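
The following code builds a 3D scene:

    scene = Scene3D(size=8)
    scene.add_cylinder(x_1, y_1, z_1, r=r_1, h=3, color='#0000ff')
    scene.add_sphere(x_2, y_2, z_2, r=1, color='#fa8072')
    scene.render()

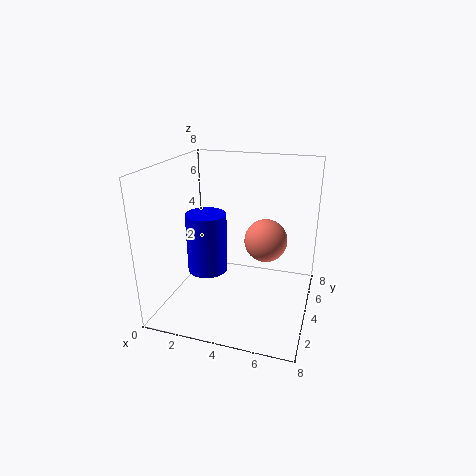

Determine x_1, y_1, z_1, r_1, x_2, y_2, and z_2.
x_1 = 3
y_1 = 2
z_1 = 3
r_1 = 1
x_2 = 6
y_2 = 2
z_2 = 5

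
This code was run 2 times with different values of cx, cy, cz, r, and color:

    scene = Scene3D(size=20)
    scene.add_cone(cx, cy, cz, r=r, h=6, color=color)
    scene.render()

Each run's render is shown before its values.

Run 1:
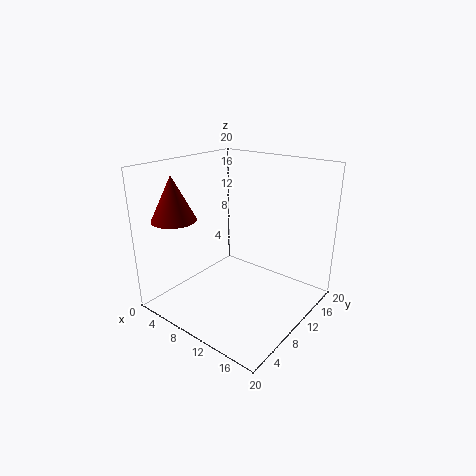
cx = 4, cy = 4, cz = 13, r = 3, color = 'maroon'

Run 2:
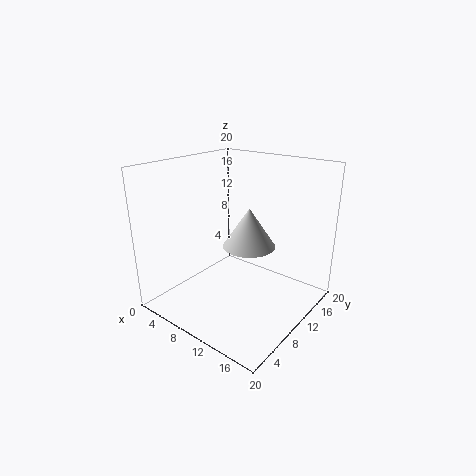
cx = 9, cy = 14, cz = 7, r = 4, color = 'lightgray'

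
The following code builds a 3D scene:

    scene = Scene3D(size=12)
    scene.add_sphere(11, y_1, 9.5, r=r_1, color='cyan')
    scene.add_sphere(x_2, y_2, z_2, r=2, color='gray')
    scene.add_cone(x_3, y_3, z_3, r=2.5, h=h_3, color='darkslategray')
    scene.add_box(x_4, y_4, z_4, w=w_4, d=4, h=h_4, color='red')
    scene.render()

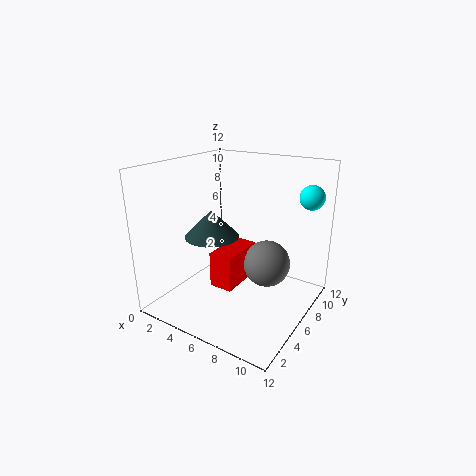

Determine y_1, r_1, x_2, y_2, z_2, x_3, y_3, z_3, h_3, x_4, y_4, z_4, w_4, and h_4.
y_1 = 9
r_1 = 1
x_2 = 8
y_2 = 7.5
z_2 = 3.5
x_3 = 2.5
y_3 = 7
z_3 = 5
h_3 = 2.5
x_4 = 4.5
y_4 = 4
z_4 = 2
w_4 = 2
h_4 = 3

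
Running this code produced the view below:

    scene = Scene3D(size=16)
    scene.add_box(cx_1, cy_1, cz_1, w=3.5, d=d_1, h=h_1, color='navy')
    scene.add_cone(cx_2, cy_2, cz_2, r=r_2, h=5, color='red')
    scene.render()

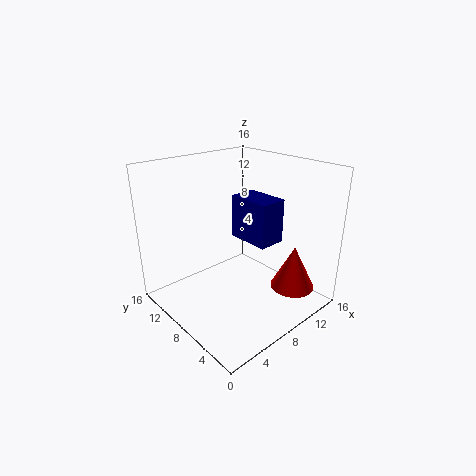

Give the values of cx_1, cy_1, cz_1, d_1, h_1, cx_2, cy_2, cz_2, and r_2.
cx_1 = 11.5, cy_1 = 7.5, cz_1 = 5.5, d_1 = 5.5, h_1 = 5.5, cx_2 = 12.5, cy_2 = 3.5, cz_2 = 2, r_2 = 2.5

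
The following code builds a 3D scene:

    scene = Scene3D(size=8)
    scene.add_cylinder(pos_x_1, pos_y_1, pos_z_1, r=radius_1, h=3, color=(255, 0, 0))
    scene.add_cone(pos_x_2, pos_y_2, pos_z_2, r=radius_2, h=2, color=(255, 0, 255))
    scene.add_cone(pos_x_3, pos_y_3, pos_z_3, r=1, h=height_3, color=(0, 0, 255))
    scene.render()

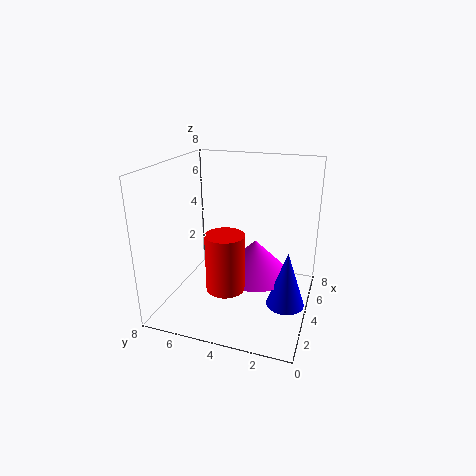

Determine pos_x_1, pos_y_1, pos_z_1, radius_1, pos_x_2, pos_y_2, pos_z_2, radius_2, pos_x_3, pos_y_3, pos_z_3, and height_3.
pos_x_1 = 2
pos_y_1 = 4
pos_z_1 = 2
radius_1 = 1
pos_x_2 = 4
pos_y_2 = 3
pos_z_2 = 2
radius_2 = 2
pos_x_3 = 3
pos_y_3 = 1
pos_z_3 = 1
height_3 = 3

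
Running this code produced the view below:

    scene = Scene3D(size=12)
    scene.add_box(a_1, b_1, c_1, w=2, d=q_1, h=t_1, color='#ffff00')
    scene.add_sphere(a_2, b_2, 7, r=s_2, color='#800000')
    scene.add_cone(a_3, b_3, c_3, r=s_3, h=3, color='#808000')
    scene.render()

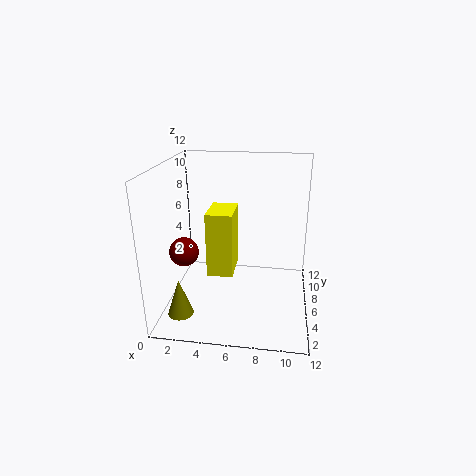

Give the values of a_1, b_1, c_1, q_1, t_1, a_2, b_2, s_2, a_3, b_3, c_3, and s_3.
a_1 = 4
b_1 = 3
c_1 = 4
q_1 = 3
t_1 = 5
a_2 = 3
b_2 = 1
s_2 = 1
a_3 = 2
b_3 = 2
c_3 = 1
s_3 = 1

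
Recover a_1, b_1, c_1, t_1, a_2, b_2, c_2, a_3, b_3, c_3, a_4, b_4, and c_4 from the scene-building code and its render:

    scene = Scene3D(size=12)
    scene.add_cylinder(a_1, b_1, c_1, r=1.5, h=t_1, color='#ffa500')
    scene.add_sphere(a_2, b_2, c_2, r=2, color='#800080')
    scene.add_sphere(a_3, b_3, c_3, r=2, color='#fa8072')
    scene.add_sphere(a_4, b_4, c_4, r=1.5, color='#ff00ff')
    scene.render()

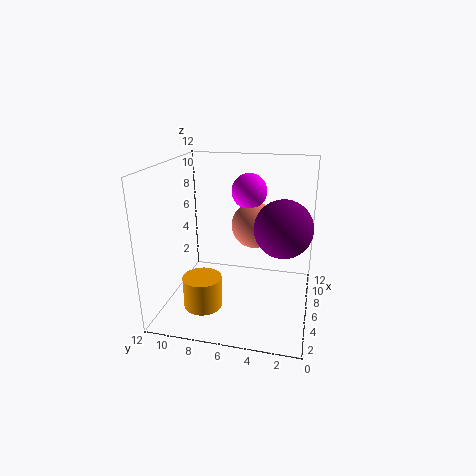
a_1 = 2.5; b_1 = 8; c_1 = 1.5; t_1 = 2.5; a_2 = 2.5; b_2 = 2; c_2 = 8.5; a_3 = 8; b_3 = 5; c_3 = 6.5; a_4 = 8; b_4 = 5.5; c_4 = 9.5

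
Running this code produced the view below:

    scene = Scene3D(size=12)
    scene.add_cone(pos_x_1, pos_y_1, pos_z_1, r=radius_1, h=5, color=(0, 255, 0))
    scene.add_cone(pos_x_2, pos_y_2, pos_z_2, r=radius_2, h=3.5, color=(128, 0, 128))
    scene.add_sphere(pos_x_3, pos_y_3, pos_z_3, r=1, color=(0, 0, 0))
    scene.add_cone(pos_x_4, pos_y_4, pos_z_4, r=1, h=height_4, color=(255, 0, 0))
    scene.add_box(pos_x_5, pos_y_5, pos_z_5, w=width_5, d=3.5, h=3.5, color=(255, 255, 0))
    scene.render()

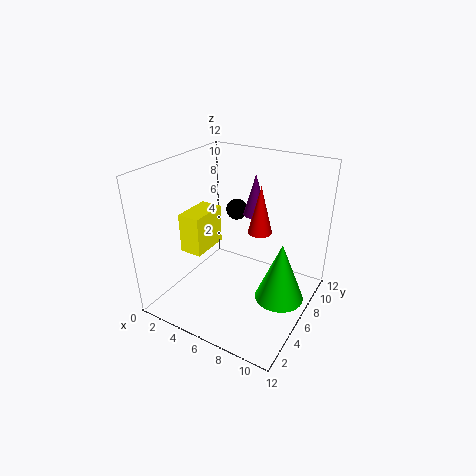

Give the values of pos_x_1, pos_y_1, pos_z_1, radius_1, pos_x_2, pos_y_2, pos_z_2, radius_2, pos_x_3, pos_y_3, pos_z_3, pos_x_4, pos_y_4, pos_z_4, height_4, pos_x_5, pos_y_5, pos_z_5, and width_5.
pos_x_1 = 10
pos_y_1 = 6
pos_z_1 = 1.5
radius_1 = 2
pos_x_2 = 6.5
pos_y_2 = 8
pos_z_2 = 7.5
radius_2 = 1
pos_x_3 = 3.5
pos_y_3 = 10
pos_z_3 = 6.5
pos_x_4 = 7.5
pos_y_4 = 7
pos_z_4 = 6.5
height_4 = 4
pos_x_5 = 1
pos_y_5 = 4.5
pos_z_5 = 4
width_5 = 2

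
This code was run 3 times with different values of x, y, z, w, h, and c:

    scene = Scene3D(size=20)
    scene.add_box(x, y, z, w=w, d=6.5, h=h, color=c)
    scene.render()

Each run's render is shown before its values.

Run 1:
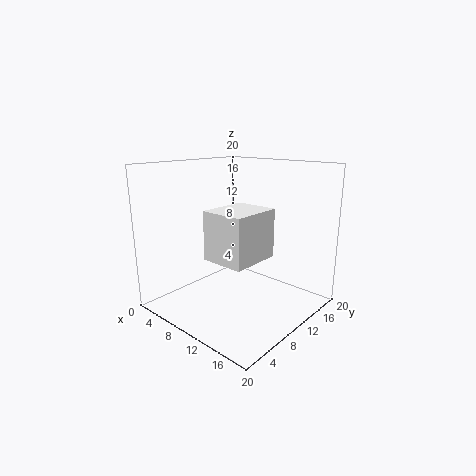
x = 11
y = 2.75
z = 9.25
w = 5.5
h = 6
c = 'white'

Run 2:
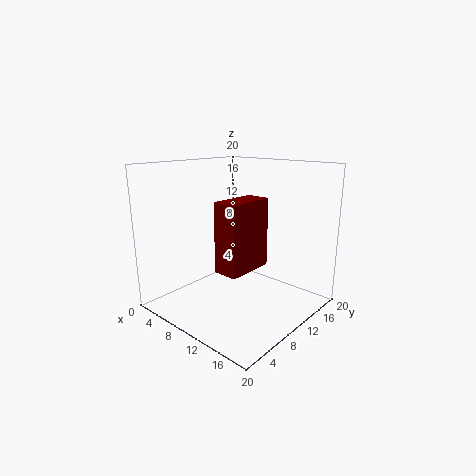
x = 11
y = 4.5
z = 7
w = 3.25
h = 9
c = 'maroon'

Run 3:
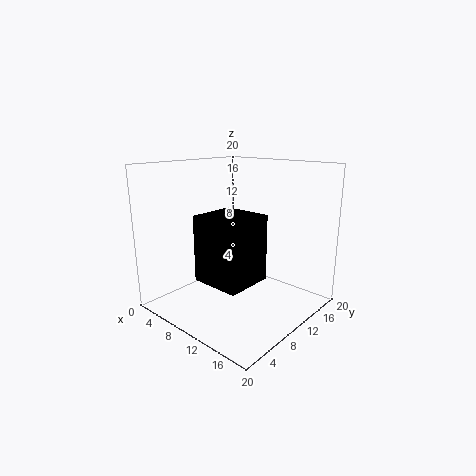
x = 8
y = 3.75
z = 5.25
w = 6.75
h = 8.75
c = 'black'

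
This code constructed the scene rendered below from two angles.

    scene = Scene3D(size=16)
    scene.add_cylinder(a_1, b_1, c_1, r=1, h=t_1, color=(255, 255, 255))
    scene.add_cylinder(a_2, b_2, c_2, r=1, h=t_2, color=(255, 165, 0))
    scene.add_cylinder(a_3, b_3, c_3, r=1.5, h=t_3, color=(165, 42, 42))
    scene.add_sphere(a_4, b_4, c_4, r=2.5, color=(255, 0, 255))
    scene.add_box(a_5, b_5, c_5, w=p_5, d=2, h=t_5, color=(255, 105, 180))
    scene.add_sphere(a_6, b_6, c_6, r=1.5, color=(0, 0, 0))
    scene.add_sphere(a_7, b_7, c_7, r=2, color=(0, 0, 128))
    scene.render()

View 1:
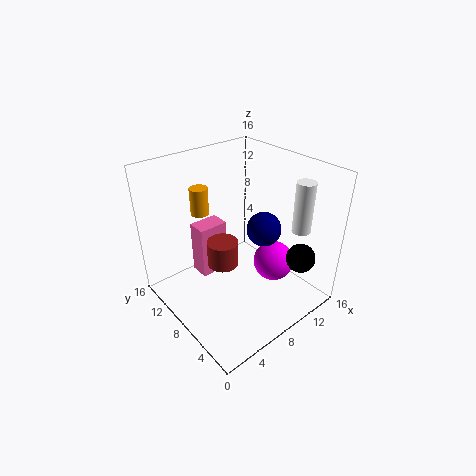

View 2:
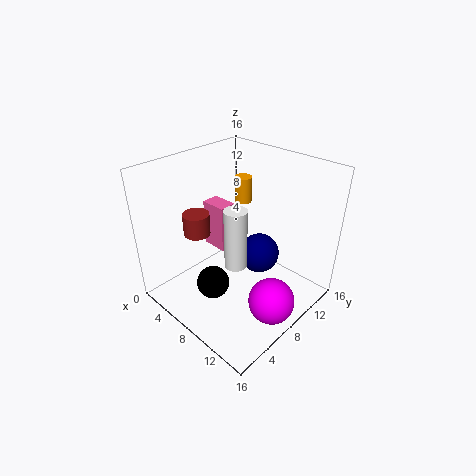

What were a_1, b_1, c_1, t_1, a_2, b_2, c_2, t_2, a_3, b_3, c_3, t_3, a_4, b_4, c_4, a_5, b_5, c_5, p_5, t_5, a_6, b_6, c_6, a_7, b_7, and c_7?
a_1 = 12.5
b_1 = 3
c_1 = 9.5
t_1 = 5.5
a_2 = 5.5
b_2 = 11.5
c_2 = 10.5
t_2 = 3
a_3 = 4
b_3 = 5.5
c_3 = 8
t_3 = 2.5
a_4 = 13.5
b_4 = 7.5
c_4 = 2.5
a_5 = 3
b_5 = 7.5
c_5 = 5.5
p_5 = 3
t_5 = 5.5
a_6 = 11
b_6 = 1.5
c_6 = 7.5
a_7 = 11.5
b_7 = 7.5
c_7 = 8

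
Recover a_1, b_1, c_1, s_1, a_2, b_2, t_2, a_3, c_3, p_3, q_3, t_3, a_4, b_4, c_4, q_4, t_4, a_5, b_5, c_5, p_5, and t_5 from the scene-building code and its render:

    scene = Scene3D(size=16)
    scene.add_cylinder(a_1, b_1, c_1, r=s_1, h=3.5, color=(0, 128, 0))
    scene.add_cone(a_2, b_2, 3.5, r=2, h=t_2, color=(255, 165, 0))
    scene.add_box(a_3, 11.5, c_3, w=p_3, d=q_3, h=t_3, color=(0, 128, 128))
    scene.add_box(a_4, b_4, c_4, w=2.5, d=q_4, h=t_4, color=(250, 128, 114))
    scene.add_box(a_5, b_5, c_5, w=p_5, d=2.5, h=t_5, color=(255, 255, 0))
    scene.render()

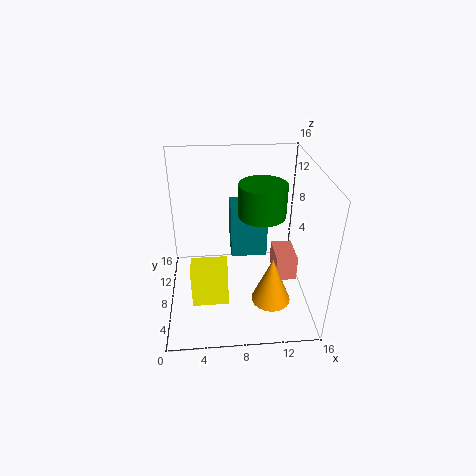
a_1 = 10.5; b_1 = 7.5; c_1 = 11; s_1 = 2.5; a_2 = 11; b_2 = 3; t_2 = 5; a_3 = 7.5; c_3 = 3; p_3 = 4.5; q_3 = 4; t_3 = 6.5; a_4 = 12.5; b_4 = 7.5; c_4 = 2; q_4 = 4; t_4 = 3; a_5 = 3; b_5 = 1.5; c_5 = 4.5; p_5 = 3.5; t_5 = 4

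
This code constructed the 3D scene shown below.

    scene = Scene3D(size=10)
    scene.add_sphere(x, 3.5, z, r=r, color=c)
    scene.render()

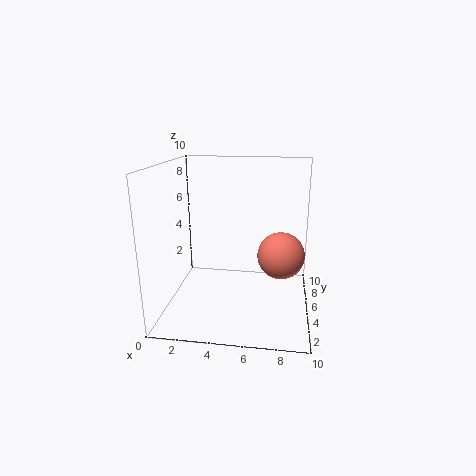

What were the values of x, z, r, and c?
x = 8
z = 4.5
r = 1.5
c = 'salmon'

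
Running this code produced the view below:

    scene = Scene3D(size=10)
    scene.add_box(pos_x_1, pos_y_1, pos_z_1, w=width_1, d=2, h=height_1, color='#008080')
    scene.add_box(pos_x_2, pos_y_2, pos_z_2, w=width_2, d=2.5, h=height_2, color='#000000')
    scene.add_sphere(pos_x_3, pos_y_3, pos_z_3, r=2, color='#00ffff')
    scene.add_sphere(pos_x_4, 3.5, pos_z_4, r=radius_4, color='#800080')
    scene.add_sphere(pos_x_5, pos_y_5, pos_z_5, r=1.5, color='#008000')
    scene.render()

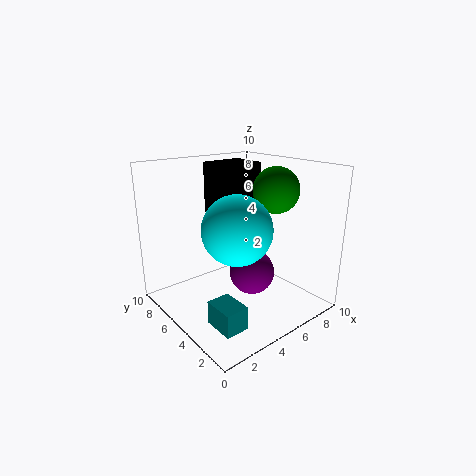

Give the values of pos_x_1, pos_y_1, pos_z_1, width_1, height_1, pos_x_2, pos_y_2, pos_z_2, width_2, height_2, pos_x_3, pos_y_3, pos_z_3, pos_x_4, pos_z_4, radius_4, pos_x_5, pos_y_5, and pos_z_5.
pos_x_1 = 1, pos_y_1 = 1, pos_z_1 = 1, width_1 = 1.5, height_1 = 1.5, pos_x_2 = 4, pos_y_2 = 5, pos_z_2 = 6.5, width_2 = 3, height_2 = 3.5, pos_x_3 = 2.5, pos_y_3 = 2, pos_z_3 = 7, pos_x_4 = 5, pos_z_4 = 3, radius_4 = 1.5, pos_x_5 = 6.5, pos_y_5 = 3, pos_z_5 = 8.5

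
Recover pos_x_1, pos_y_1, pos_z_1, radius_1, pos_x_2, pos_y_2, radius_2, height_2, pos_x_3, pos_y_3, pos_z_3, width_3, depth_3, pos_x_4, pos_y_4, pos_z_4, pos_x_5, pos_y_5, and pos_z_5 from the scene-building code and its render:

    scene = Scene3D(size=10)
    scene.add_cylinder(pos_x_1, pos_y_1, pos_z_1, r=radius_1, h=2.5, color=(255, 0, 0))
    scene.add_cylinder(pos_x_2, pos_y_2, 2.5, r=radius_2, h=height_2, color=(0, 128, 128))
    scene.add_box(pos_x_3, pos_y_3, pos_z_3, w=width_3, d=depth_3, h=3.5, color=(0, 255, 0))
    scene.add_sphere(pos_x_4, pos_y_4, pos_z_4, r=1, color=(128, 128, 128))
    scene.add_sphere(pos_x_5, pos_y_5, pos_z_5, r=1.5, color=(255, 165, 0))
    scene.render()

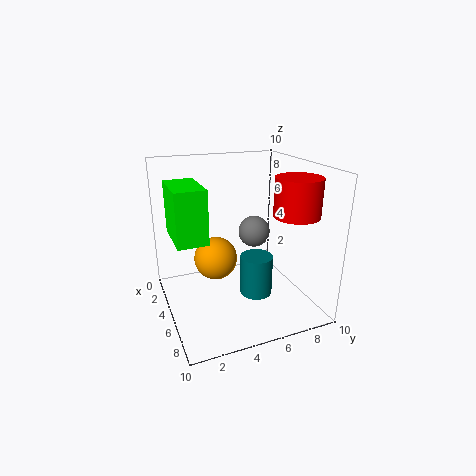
pos_x_1 = 7.5; pos_y_1 = 8; pos_z_1 = 7; radius_1 = 1.5; pos_x_2 = 8; pos_y_2 = 5; radius_2 = 1; height_2 = 2.5; pos_x_3 = 3; pos_y_3 = 0.5; pos_z_3 = 5.5; width_3 = 3.5; depth_3 = 2; pos_x_4 = 6.5; pos_y_4 = 5.5; pos_z_4 = 6; pos_x_5 = 4.5; pos_y_5 = 3.5; pos_z_5 = 3.5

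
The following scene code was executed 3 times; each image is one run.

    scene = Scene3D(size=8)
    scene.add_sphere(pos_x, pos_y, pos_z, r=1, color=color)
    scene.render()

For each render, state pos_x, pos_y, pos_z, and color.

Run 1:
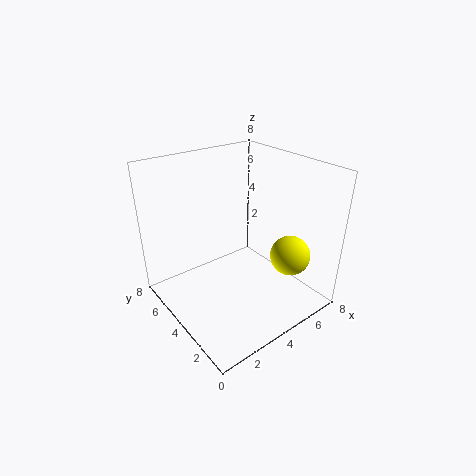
pos_x = 5, pos_y = 1, pos_z = 4, color = 'yellow'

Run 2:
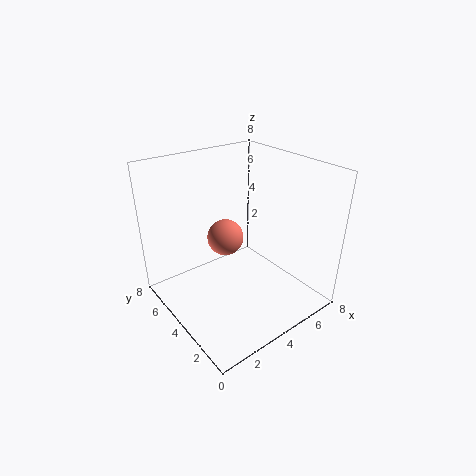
pos_x = 3.5, pos_y = 4.5, pos_z = 4, color = 'salmon'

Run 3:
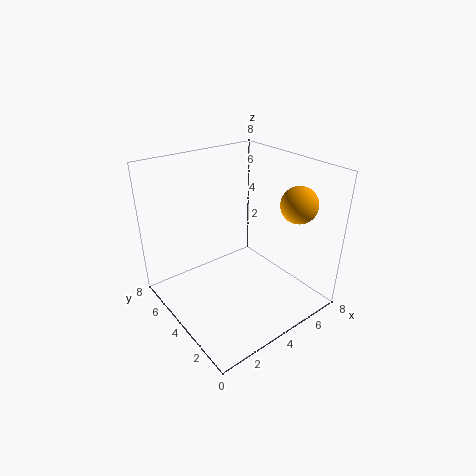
pos_x = 6.5, pos_y = 2, pos_z = 6, color = 'orange'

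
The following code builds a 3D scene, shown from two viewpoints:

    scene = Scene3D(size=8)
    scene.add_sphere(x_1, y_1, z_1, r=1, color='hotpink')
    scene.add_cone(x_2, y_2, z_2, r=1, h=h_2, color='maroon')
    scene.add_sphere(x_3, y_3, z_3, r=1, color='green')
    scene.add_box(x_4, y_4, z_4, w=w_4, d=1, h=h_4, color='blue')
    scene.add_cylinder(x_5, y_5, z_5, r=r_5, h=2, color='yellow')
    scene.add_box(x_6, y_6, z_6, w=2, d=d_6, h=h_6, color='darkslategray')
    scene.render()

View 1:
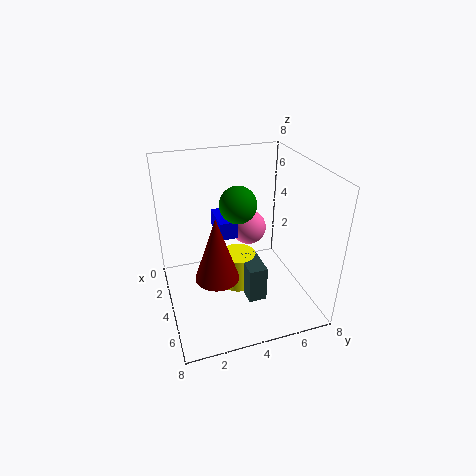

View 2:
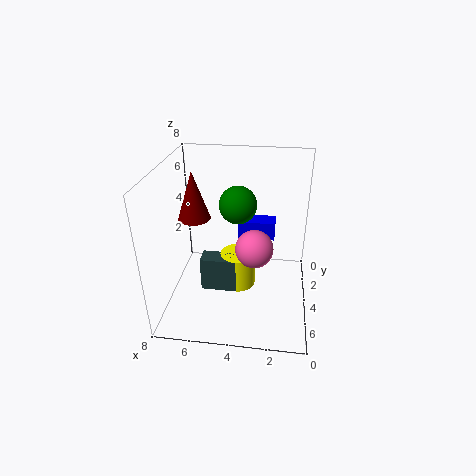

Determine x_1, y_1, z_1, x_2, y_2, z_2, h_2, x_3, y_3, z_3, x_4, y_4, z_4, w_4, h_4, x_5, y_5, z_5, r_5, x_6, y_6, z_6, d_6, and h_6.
x_1 = 3; y_1 = 5; z_1 = 4; x_2 = 7; y_2 = 2; z_2 = 4; h_2 = 3; x_3 = 4; y_3 = 4; z_3 = 6; x_4 = 2; y_4 = 3; z_4 = 4; w_4 = 2; h_4 = 1; x_5 = 4; y_5 = 4; z_5 = 1; r_5 = 1; x_6 = 4; y_6 = 4; z_6 = 1; d_6 = 1; h_6 = 2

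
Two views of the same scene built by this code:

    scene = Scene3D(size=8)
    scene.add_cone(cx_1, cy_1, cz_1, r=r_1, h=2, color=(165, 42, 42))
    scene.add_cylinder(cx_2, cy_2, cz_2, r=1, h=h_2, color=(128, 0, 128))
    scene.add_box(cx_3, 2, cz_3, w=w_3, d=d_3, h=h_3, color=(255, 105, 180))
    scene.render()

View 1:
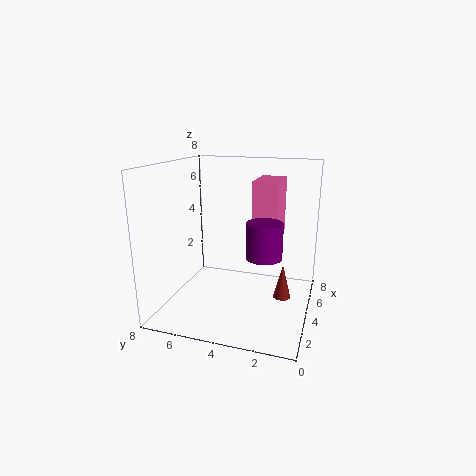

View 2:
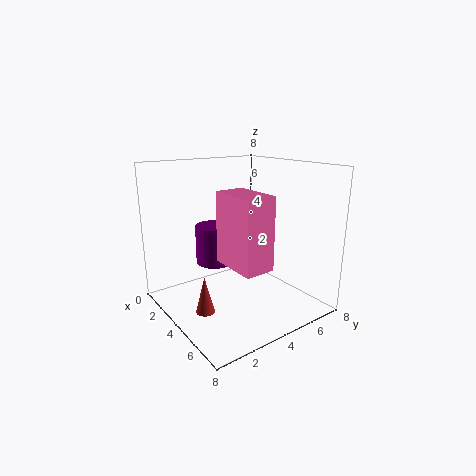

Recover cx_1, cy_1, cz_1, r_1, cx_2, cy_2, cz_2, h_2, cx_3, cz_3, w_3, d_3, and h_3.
cx_1 = 4.5, cy_1 = 1.5, cz_1 = 0.5, r_1 = 0.5, cx_2 = 4, cy_2 = 2.5, cz_2 = 3, h_2 = 2, cx_3 = 5, cz_3 = 3.5, w_3 = 2.5, d_3 = 1.5, h_3 = 3.5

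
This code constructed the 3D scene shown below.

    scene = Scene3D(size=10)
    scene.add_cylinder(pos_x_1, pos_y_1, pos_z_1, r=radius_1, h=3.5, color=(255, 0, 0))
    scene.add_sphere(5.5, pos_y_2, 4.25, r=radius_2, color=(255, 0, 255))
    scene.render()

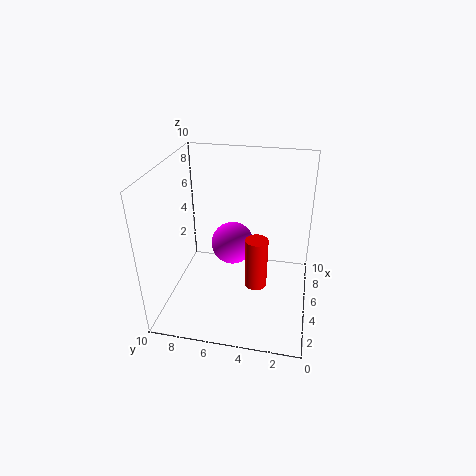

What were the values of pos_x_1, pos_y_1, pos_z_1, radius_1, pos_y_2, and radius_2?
pos_x_1 = 3.75; pos_y_1 = 3.5; pos_z_1 = 2.25; radius_1 = 0.75; pos_y_2 = 5.5; radius_2 = 1.5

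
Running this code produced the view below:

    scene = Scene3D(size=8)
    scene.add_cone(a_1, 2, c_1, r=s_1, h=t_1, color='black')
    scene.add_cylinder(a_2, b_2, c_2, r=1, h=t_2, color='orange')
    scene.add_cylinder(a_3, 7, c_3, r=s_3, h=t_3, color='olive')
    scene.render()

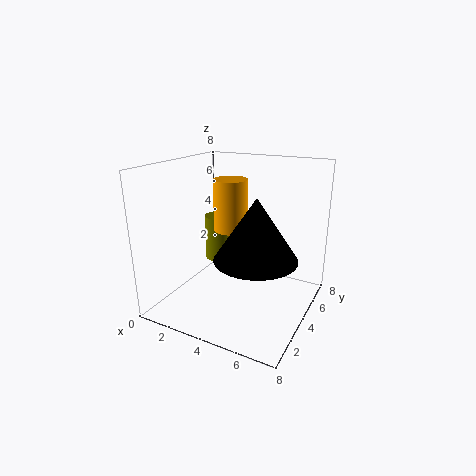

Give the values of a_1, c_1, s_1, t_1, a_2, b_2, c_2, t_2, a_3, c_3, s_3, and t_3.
a_1 = 6; c_1 = 4; s_1 = 2; t_1 = 3; a_2 = 3; b_2 = 5; c_2 = 4; t_2 = 3; a_3 = 1; c_3 = 1; s_3 = 1; t_3 = 3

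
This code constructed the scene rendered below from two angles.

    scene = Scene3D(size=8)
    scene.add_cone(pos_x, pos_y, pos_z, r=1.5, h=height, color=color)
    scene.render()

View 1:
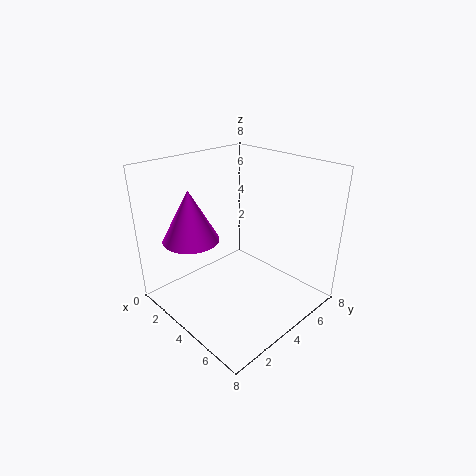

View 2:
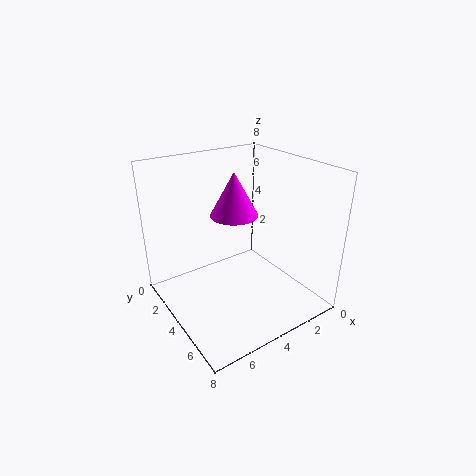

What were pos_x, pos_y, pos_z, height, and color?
pos_x = 2.75, pos_y = 1.75, pos_z = 4.25, height = 2.75, color = 'magenta'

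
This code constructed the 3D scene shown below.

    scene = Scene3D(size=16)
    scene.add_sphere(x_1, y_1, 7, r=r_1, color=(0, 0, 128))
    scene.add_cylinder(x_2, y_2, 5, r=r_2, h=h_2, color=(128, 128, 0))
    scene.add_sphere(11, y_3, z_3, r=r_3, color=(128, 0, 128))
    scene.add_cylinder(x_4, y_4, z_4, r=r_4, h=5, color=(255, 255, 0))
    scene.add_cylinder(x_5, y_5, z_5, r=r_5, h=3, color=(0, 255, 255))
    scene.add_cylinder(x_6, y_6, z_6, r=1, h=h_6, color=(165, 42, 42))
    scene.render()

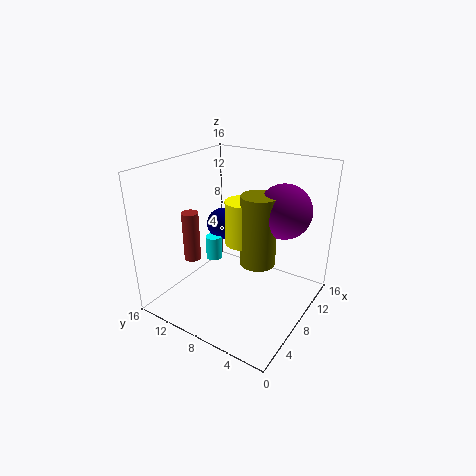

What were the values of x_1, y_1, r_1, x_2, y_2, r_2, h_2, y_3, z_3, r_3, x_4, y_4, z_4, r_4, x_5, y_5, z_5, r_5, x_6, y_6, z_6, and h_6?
x_1 = 12
y_1 = 13
r_1 = 2
x_2 = 9
y_2 = 6
r_2 = 2
h_2 = 8
y_3 = 4
z_3 = 11
r_3 = 3
x_4 = 9
y_4 = 8
z_4 = 7
r_4 = 2
x_5 = 10
y_5 = 13
z_5 = 3
r_5 = 1
x_6 = 7
y_6 = 14
z_6 = 4
h_6 = 6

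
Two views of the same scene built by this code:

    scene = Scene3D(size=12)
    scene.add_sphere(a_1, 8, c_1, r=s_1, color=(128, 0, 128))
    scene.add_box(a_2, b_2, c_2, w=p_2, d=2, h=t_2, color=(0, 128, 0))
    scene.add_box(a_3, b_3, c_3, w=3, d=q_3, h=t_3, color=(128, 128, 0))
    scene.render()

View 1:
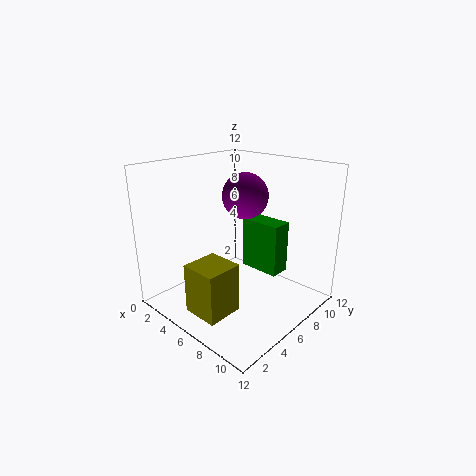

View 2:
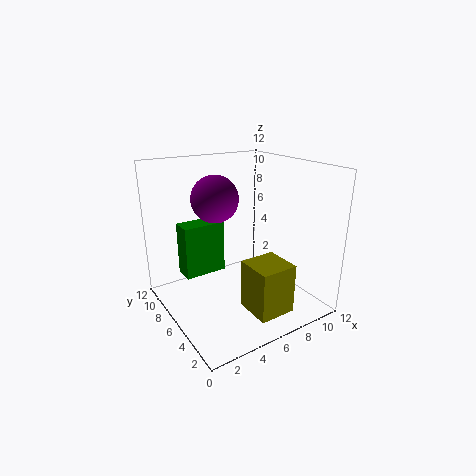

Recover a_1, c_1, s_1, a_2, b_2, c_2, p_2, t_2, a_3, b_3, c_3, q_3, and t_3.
a_1 = 5, c_1 = 9, s_1 = 2, a_2 = 3, b_2 = 10, c_2 = 1, p_2 = 4, t_2 = 5, a_3 = 5, b_3 = 1, c_3 = 1, q_3 = 3, t_3 = 4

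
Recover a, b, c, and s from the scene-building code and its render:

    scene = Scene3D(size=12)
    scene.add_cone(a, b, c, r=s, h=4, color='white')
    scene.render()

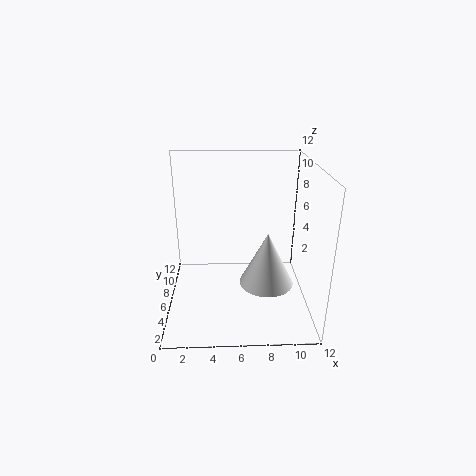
a = 8
b = 2.5
c = 4
s = 2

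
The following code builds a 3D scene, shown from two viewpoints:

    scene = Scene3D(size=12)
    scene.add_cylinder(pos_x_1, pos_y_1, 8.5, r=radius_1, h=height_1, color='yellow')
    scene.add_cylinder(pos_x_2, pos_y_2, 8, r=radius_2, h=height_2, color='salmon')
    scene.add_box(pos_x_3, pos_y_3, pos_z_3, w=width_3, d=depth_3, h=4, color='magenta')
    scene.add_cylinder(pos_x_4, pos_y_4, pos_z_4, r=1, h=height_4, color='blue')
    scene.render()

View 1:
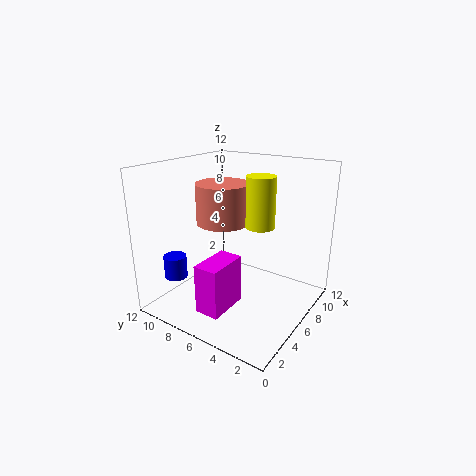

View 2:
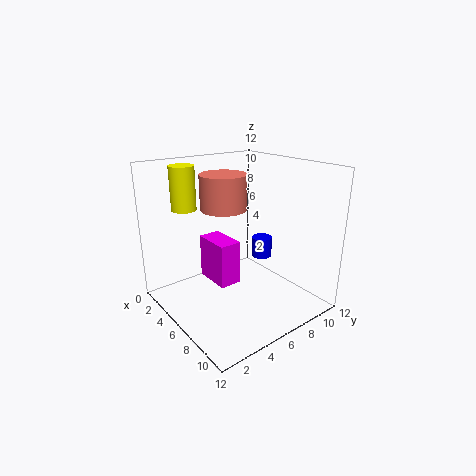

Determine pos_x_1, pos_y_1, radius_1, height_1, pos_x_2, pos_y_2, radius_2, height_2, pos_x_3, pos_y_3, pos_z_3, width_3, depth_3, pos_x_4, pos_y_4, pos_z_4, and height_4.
pos_x_1 = 3.5
pos_y_1 = 2.5
radius_1 = 1
height_1 = 3.5
pos_x_2 = 4
pos_y_2 = 6
radius_2 = 2
height_2 = 3
pos_x_3 = 1.5
pos_y_3 = 5
pos_z_3 = 1
width_3 = 3.5
depth_3 = 2
pos_x_4 = 3.5
pos_y_4 = 11
pos_z_4 = 2
height_4 = 2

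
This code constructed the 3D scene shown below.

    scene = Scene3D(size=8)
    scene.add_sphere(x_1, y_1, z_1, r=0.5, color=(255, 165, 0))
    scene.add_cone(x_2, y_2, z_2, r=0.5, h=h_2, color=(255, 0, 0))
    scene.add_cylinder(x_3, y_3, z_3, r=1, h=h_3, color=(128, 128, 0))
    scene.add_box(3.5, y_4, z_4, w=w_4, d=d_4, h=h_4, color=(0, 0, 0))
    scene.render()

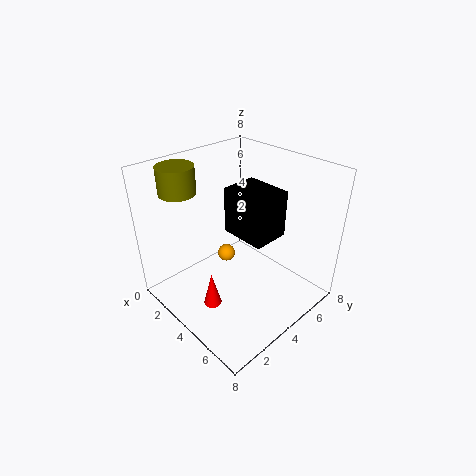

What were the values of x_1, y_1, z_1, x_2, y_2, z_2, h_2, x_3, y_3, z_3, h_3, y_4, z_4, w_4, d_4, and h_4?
x_1 = 3; y_1 = 4; z_1 = 2.5; x_2 = 4; y_2 = 2; z_2 = 0.5; h_2 = 2; x_3 = 1.5; y_3 = 2; z_3 = 6.5; h_3 = 1.5; y_4 = 3.5; z_4 = 4.5; w_4 = 2.5; d_4 = 2; h_4 = 2.5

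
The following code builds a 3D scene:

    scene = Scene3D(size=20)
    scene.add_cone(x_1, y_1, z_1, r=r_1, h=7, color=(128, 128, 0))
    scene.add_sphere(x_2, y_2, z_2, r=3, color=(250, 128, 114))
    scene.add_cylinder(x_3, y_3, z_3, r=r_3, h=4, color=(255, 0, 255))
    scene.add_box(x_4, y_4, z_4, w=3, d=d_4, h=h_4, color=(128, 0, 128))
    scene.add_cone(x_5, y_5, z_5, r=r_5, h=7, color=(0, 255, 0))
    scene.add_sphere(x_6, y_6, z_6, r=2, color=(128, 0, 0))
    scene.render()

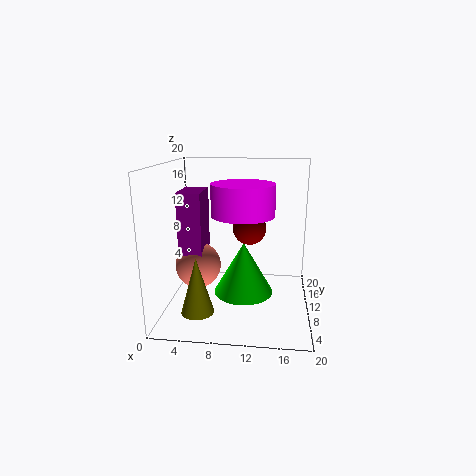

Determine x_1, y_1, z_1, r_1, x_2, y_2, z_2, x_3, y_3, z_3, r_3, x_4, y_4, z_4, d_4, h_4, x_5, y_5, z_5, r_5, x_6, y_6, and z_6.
x_1 = 6; y_1 = 2; z_1 = 3; r_1 = 2; x_2 = 5; y_2 = 7; z_2 = 7; x_3 = 11; y_3 = 7; z_3 = 14; r_3 = 4; x_4 = 3; y_4 = 5; z_4 = 9; d_4 = 5; h_4 = 8; x_5 = 11; y_5 = 8; z_5 = 3; r_5 = 4; x_6 = 12; y_6 = 5; z_6 = 13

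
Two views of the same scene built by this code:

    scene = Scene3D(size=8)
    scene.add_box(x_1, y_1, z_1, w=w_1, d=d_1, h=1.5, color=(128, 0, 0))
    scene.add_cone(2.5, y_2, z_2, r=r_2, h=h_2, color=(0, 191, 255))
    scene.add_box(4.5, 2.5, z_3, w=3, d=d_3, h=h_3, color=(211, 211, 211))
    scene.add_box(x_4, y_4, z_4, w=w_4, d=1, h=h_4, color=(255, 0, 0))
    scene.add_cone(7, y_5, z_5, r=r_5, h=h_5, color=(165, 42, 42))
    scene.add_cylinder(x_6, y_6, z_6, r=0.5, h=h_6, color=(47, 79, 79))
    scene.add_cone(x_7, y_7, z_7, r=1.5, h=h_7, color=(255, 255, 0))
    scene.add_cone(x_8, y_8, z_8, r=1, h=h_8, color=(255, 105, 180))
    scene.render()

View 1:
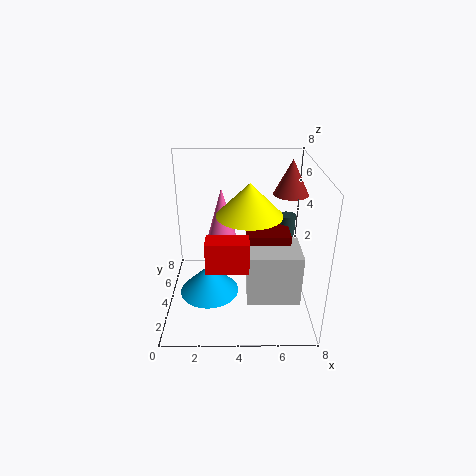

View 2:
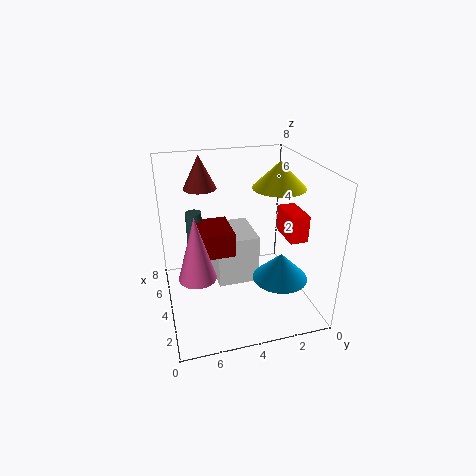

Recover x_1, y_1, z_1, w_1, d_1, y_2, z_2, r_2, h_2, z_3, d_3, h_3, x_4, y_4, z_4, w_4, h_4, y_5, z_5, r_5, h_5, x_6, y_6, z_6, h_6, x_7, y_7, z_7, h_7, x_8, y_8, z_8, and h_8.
x_1 = 4.5, y_1 = 4, z_1 = 2.5, w_1 = 2.5, d_1 = 2, y_2 = 2, z_2 = 2, r_2 = 1.5, h_2 = 1.5, z_3 = 0.5, d_3 = 2.5, h_3 = 3, x_4 = 2.5, y_4 = 0.5, z_4 = 4, w_4 = 2, h_4 = 1.5, y_5 = 5.5, z_5 = 6, r_5 = 1, h_5 = 2, x_6 = 7, y_6 = 6, z_6 = 2.5, h_6 = 2, x_7 = 4.5, y_7 = 1.5, z_7 = 6.5, h_7 = 1.5, x_8 = 3, y_8 = 6.5, z_8 = 2.5, h_8 = 3.5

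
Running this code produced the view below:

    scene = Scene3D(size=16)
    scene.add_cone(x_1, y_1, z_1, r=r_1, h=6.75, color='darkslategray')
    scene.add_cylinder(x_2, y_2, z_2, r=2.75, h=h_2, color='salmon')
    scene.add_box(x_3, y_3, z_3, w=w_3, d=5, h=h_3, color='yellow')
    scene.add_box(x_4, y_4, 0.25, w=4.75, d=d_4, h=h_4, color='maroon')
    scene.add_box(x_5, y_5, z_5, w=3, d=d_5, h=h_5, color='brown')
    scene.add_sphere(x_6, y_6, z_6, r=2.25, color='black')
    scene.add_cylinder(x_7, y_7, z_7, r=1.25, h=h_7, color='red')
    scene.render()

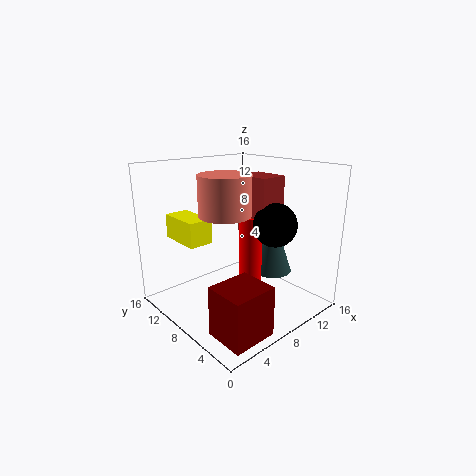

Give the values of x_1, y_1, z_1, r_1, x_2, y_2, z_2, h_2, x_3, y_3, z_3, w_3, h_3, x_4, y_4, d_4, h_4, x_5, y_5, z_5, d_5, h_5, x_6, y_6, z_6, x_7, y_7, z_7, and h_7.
x_1 = 11.5
y_1 = 6
z_1 = 3.75
r_1 = 2.25
x_2 = 6
y_2 = 7.75
z_2 = 11
h_2 = 4.25
x_3 = 3
y_3 = 9.75
z_3 = 7.5
w_3 = 2.75
h_3 = 2.75
x_4 = 1.5
y_4 = 0.75
d_4 = 4.25
h_4 = 5.25
x_5 = 8
y_5 = 4.25
z_5 = 9
d_5 = 3.75
h_5 = 6
x_6 = 9.25
y_6 = 3.75
z_6 = 10.25
x_7 = 8.5
y_7 = 6.5
z_7 = 3.25
h_7 = 7.5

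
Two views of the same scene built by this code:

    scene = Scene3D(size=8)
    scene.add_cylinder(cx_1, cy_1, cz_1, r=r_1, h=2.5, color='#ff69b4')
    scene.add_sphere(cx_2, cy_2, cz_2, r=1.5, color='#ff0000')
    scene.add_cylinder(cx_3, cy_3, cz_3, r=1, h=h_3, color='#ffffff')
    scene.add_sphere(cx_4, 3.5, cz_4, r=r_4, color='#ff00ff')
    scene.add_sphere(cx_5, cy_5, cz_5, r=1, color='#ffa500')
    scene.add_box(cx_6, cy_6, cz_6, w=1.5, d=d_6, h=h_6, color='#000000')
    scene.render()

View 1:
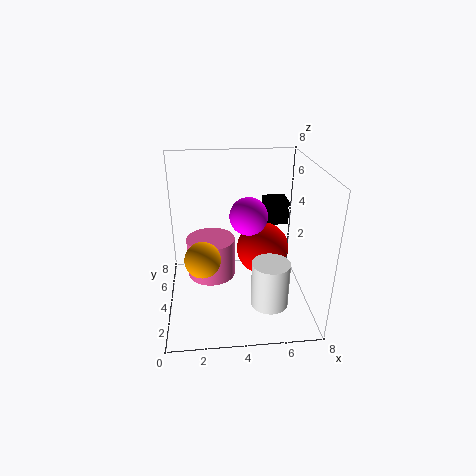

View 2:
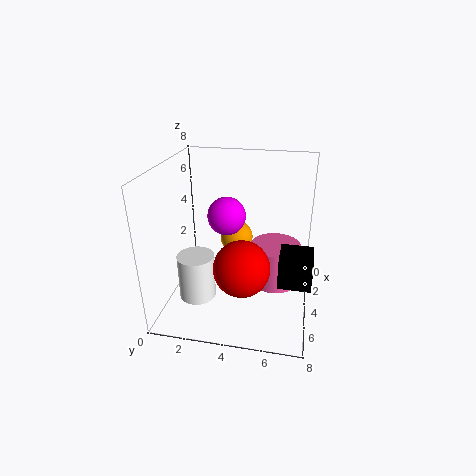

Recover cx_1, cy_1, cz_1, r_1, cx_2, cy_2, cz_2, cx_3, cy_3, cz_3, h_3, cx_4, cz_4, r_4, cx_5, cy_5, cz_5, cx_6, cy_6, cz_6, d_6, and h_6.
cx_1 = 2.5, cy_1 = 6, cz_1 = 0.5, r_1 = 1.5, cx_2 = 5.5, cy_2 = 4.5, cz_2 = 3, cx_3 = 5.5, cy_3 = 2, cz_3 = 1, h_3 = 2.5, cx_4 = 4.5, cz_4 = 5.5, r_4 = 1, cx_5 = 2, cy_5 = 3.5, cz_5 = 3, cx_6 = 6, cy_6 = 6.5, cz_6 = 3.5, d_6 = 1.5, h_6 = 1.5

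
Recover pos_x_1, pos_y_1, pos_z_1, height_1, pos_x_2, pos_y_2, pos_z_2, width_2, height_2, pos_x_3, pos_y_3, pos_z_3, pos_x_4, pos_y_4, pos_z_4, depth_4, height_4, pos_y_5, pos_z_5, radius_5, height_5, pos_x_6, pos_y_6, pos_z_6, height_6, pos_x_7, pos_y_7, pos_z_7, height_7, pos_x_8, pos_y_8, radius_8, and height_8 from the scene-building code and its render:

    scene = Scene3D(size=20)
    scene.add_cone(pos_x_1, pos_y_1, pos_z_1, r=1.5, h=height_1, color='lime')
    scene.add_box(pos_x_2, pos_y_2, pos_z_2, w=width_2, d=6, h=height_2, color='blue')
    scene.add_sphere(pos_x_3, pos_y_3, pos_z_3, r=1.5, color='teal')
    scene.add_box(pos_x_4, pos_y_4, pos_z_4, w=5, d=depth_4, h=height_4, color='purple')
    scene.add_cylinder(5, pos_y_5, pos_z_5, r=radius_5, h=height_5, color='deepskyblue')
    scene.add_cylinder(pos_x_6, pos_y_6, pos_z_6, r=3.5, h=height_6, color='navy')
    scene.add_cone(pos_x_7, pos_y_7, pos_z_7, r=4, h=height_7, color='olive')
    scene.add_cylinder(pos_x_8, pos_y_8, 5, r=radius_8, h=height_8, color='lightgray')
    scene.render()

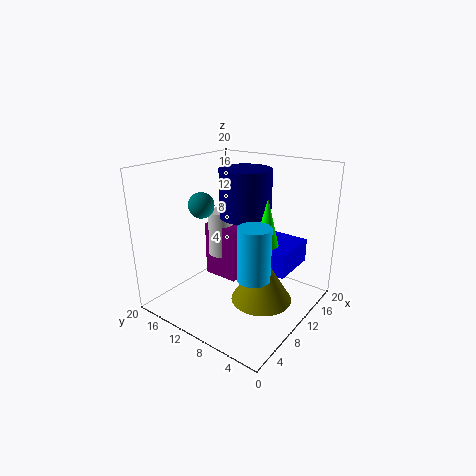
pos_x_1 = 8.5
pos_y_1 = 4.5
pos_z_1 = 11
height_1 = 6
pos_x_2 = 11.5
pos_y_2 = 3.5
pos_z_2 = 5
width_2 = 7
height_2 = 3.5
pos_x_3 = 3
pos_y_3 = 10
pos_z_3 = 16.5
pos_x_4 = 11.5
pos_y_4 = 12
pos_z_4 = 1.5
depth_4 = 5.5
height_4 = 8.5
pos_y_5 = 4
pos_z_5 = 8
radius_5 = 2
height_5 = 6.5
pos_x_6 = 11
pos_y_6 = 9.5
pos_z_6 = 13
height_6 = 6.5
pos_x_7 = 8.5
pos_y_7 = 5
pos_z_7 = 3
height_7 = 6.5
pos_x_8 = 13
pos_y_8 = 15.5
radius_8 = 2
height_8 = 7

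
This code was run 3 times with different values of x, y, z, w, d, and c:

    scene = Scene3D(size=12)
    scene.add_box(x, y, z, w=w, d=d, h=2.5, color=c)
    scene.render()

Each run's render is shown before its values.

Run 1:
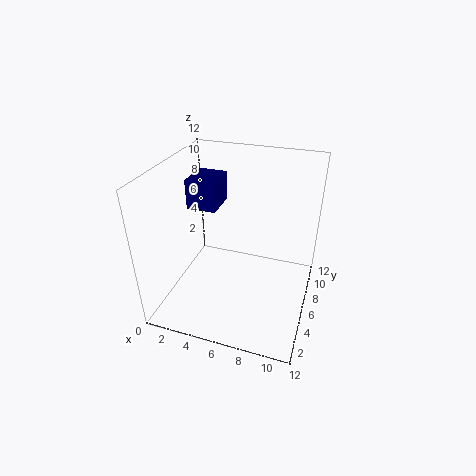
x = 1.5
y = 6
z = 8
w = 2.5
d = 3
c = 'navy'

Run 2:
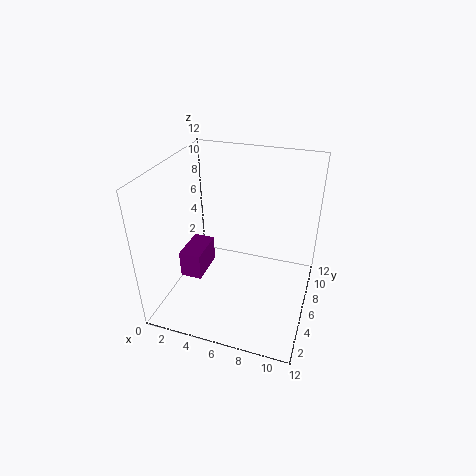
x = 0.5
y = 5.5
z = 1
w = 2
d = 3.5
c = 'purple'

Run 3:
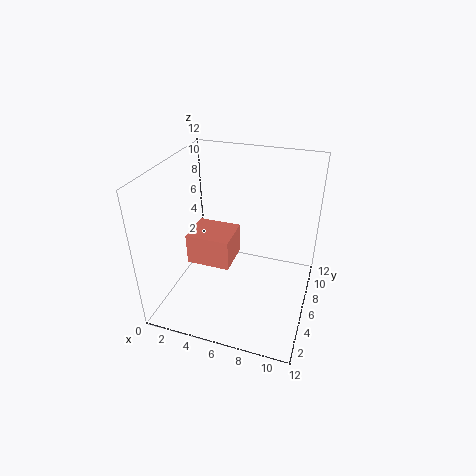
x = 2.5
y = 3.5
z = 4.5
w = 3.5
d = 3
c = 'salmon'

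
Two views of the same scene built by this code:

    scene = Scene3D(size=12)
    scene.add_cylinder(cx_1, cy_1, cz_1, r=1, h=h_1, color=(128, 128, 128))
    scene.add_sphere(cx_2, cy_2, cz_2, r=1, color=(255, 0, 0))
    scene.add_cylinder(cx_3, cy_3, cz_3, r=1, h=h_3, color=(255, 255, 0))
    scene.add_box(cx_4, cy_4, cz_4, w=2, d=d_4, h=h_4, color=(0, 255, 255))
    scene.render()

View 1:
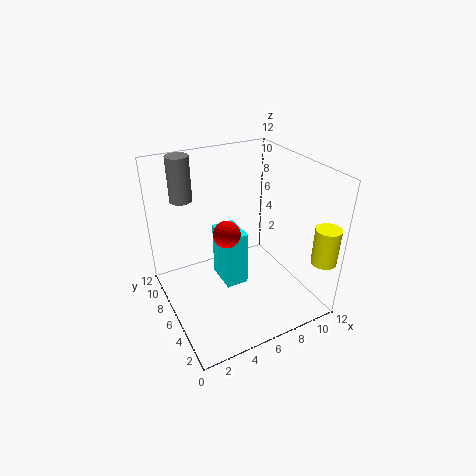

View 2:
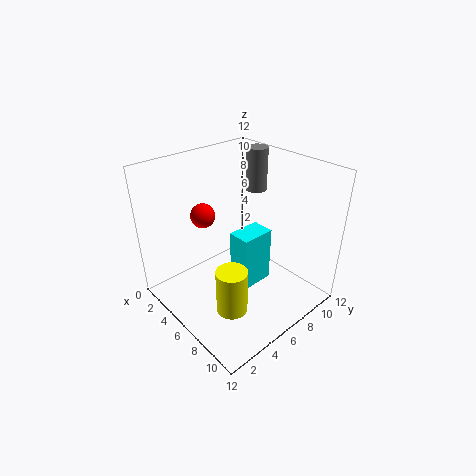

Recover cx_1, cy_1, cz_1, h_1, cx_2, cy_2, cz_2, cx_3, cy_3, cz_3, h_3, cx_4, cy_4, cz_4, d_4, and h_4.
cx_1 = 3, cy_1 = 11, cz_1 = 8, h_1 = 4, cx_2 = 4, cy_2 = 4, cz_2 = 8, cx_3 = 11, cy_3 = 1, cz_3 = 5, h_3 = 3, cx_4 = 5, cy_4 = 6, cz_4 = 1, d_4 = 3, h_4 = 5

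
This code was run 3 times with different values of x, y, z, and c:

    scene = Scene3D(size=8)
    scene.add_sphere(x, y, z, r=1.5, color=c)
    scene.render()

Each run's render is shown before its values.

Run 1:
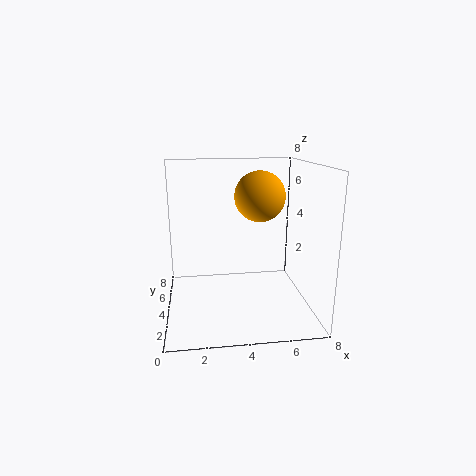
x = 5.5
y = 5.5
z = 6
c = 'orange'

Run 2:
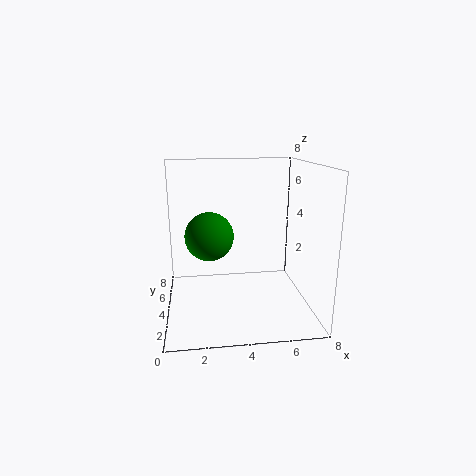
x = 2.5
y = 6
z = 3.5
c = 'green'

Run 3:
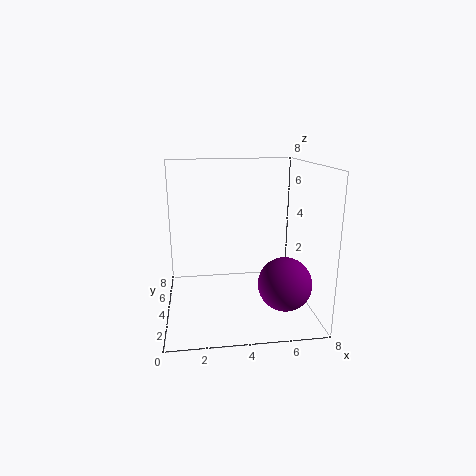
x = 6.5
y = 3
z = 1.5
c = 'purple'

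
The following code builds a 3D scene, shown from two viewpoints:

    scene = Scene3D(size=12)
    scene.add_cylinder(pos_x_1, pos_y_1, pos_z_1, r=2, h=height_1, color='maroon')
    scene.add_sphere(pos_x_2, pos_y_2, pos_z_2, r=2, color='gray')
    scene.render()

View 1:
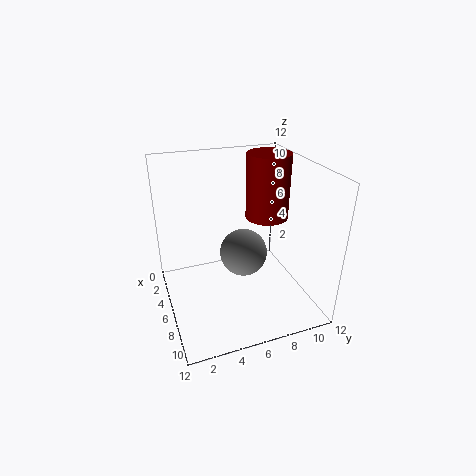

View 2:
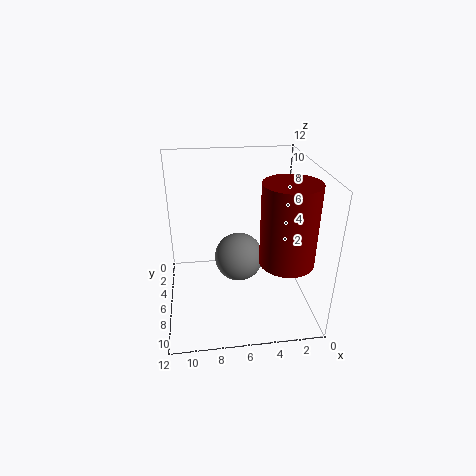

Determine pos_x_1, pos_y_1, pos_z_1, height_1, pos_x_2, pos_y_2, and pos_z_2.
pos_x_1 = 3
pos_y_1 = 10
pos_z_1 = 6
height_1 = 6
pos_x_2 = 6
pos_y_2 = 6.5
pos_z_2 = 4.5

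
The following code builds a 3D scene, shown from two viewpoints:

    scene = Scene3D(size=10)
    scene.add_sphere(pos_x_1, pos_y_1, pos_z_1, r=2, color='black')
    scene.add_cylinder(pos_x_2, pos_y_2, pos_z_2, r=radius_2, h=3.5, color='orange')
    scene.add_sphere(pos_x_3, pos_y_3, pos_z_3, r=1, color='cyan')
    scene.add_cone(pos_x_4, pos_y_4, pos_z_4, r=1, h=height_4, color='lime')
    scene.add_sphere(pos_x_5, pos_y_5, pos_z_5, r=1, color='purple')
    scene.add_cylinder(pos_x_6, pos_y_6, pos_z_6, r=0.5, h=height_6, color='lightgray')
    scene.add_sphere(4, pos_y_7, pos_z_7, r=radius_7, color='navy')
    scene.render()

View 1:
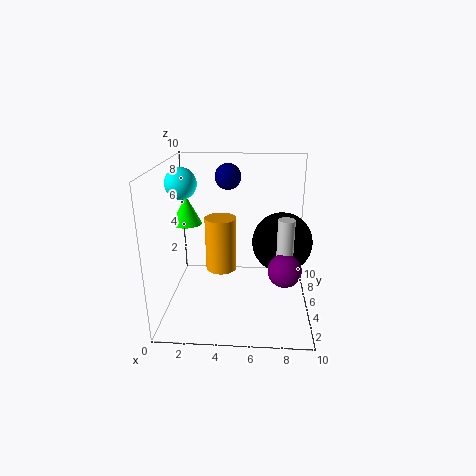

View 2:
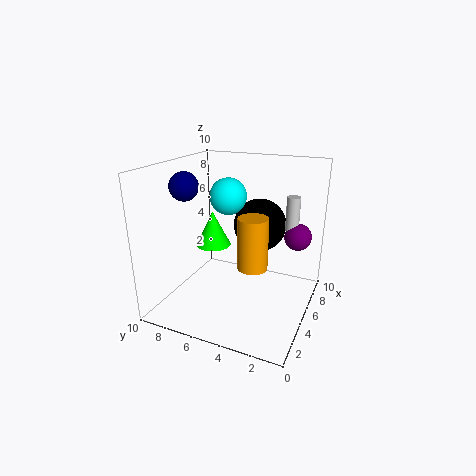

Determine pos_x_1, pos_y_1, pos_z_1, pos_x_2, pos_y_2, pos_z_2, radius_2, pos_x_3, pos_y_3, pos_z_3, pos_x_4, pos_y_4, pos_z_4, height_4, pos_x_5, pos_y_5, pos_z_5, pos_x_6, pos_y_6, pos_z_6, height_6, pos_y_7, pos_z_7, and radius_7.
pos_x_1 = 8
pos_y_1 = 4.5
pos_z_1 = 5
pos_x_2 = 4
pos_y_2 = 3.5
pos_z_2 = 3.5
radius_2 = 1
pos_x_3 = 1.5
pos_y_3 = 4
pos_z_3 = 9
pos_x_4 = 1.5
pos_y_4 = 5
pos_z_4 = 6
height_4 = 2
pos_x_5 = 8
pos_y_5 = 1.5
pos_z_5 = 4.5
pos_x_6 = 8
pos_y_6 = 2
pos_z_6 = 5
height_6 = 2.5
pos_y_7 = 8.5
pos_z_7 = 8.5
radius_7 = 1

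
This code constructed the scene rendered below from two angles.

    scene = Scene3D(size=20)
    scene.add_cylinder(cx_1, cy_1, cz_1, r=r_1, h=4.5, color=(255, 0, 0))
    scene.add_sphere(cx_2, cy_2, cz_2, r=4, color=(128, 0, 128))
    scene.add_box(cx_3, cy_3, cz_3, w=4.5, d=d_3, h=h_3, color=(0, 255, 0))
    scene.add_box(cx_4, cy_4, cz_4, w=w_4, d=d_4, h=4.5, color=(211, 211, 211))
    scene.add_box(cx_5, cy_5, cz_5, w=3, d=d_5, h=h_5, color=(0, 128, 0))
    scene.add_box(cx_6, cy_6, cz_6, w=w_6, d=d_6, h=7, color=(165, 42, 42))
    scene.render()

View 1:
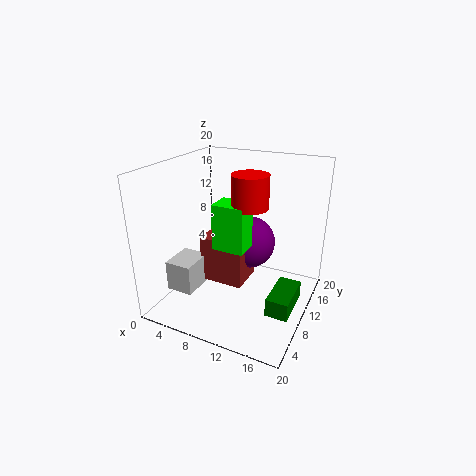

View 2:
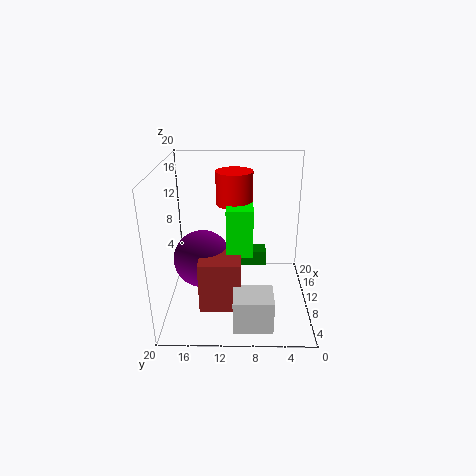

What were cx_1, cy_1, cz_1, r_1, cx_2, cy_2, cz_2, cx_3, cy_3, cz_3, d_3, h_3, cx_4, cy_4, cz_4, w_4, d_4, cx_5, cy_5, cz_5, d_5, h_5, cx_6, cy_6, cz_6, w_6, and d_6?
cx_1 = 11.5, cy_1 = 10.5, cz_1 = 14.5, r_1 = 2.5, cx_2 = 9.5, cy_2 = 15, cz_2 = 7, cx_3 = 7, cy_3 = 8, cz_3 = 8.5, d_3 = 3.5, h_3 = 6.5, cx_4 = 0.5, cy_4 = 5.5, cz_4 = 1.5, w_4 = 4, d_4 = 5, cx_5 = 16, cy_5 = 5.5, cz_5 = 2, d_5 = 6, h_5 = 2.5, cx_6 = 4, cy_6 = 9.5, cz_6 = 2, w_6 = 6.5, d_6 = 5.5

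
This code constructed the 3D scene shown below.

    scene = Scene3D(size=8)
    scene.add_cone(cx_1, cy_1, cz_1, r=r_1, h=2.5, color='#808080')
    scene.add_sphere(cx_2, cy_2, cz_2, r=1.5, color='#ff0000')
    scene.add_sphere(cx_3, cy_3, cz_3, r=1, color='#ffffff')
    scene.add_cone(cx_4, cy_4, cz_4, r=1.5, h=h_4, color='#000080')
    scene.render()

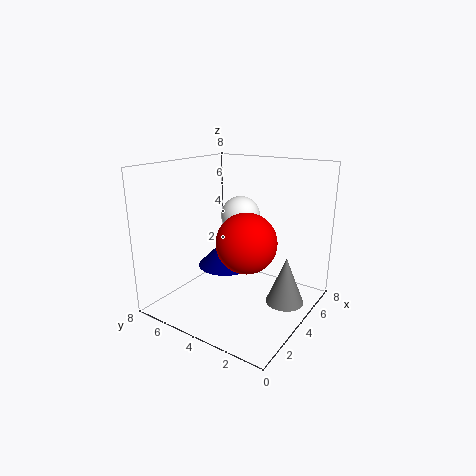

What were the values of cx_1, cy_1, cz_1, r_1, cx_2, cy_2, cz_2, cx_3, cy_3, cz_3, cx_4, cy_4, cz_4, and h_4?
cx_1 = 4; cy_1 = 1; cz_1 = 1; r_1 = 1; cx_2 = 2.5; cy_2 = 2.5; cz_2 = 4.5; cx_3 = 3.5; cy_3 = 3.5; cz_3 = 5.5; cx_4 = 3.5; cy_4 = 4.5; cz_4 = 2.5; h_4 = 1.5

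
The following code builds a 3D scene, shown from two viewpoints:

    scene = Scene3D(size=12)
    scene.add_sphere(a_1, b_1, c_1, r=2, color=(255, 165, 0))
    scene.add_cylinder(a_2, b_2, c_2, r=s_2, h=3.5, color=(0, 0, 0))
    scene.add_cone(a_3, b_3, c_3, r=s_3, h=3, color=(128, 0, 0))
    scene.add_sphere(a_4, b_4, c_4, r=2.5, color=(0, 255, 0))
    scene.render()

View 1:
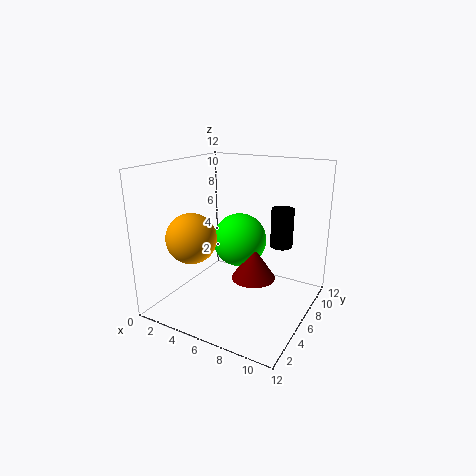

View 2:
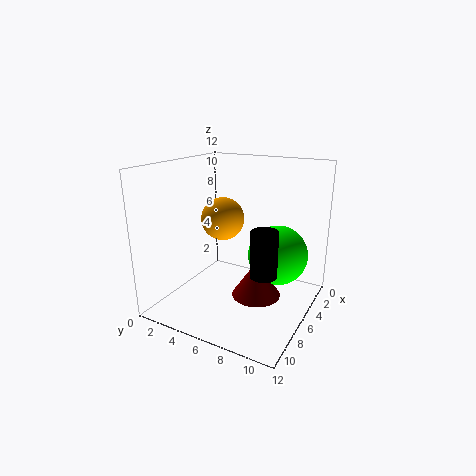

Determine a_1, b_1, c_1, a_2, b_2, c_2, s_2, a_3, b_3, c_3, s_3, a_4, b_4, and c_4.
a_1 = 3.5
b_1 = 3
c_1 = 6.5
a_2 = 8.5
b_2 = 9.5
c_2 = 4.5
s_2 = 1
a_3 = 6.5
b_3 = 8
c_3 = 1.5
s_3 = 2
a_4 = 4.5
b_4 = 9
c_4 = 4.5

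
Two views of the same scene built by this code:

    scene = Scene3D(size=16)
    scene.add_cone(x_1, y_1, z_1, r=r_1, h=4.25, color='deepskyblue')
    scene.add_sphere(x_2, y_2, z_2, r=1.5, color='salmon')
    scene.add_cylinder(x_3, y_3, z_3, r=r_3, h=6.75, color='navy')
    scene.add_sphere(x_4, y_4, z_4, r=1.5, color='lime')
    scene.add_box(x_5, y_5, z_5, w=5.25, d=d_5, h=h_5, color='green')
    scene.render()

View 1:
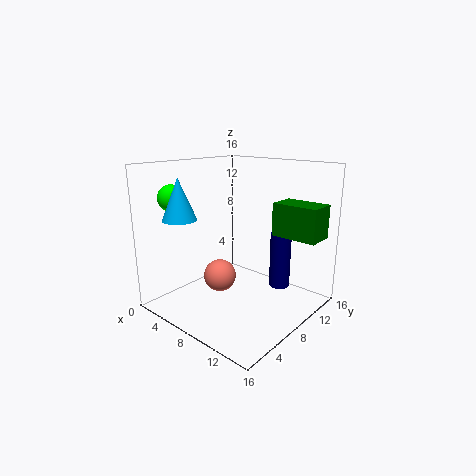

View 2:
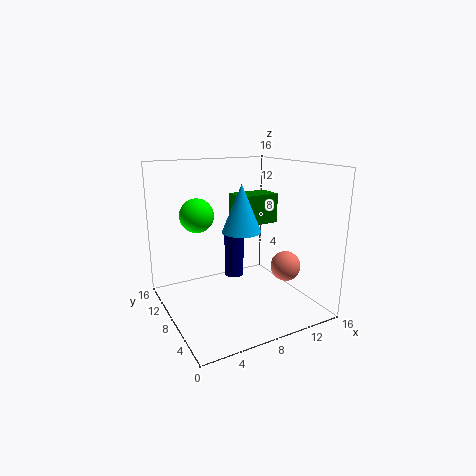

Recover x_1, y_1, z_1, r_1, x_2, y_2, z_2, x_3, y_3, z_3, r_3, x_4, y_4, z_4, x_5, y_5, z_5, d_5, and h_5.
x_1 = 5.25
y_1 = 2.25
z_1 = 10.75
r_1 = 1.75
x_2 = 10.5
y_2 = 2.5
z_2 = 6.25
x_3 = 10.25
y_3 = 13.25
z_3 = 1
r_3 = 1.25
x_4 = 1.75
y_4 = 4
z_4 = 12.25
x_5 = 10.25
y_5 = 11.25
z_5 = 8
d_5 = 3.25
h_5 = 3.75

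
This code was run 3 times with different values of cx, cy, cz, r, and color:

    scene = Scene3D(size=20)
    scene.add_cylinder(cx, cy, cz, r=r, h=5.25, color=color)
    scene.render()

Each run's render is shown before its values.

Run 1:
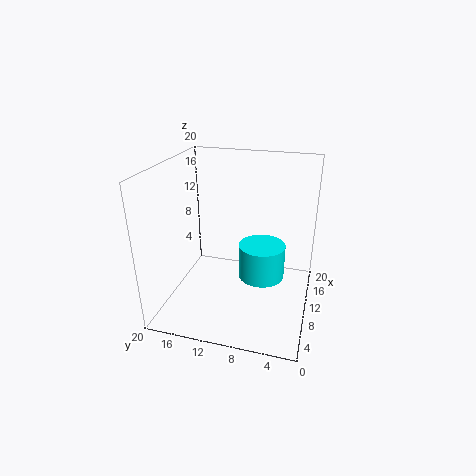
cx = 13.5, cy = 7.25, cz = 2.25, r = 3.5, color = 'cyan'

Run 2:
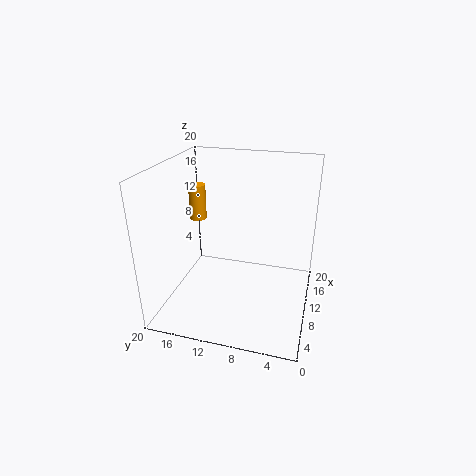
cx = 13.5, cy = 17.25, cz = 10.75, r = 1.25, color = 'orange'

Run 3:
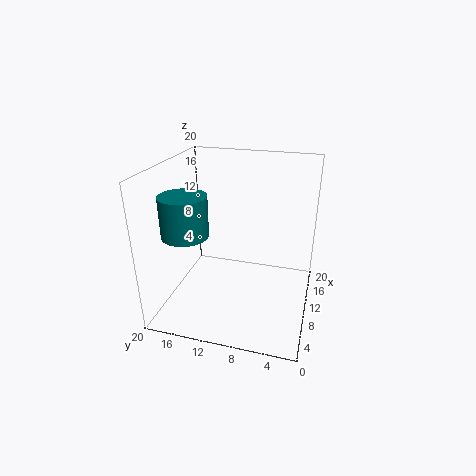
cx = 5, cy = 15.5, cz = 12, r = 3, color = 'teal'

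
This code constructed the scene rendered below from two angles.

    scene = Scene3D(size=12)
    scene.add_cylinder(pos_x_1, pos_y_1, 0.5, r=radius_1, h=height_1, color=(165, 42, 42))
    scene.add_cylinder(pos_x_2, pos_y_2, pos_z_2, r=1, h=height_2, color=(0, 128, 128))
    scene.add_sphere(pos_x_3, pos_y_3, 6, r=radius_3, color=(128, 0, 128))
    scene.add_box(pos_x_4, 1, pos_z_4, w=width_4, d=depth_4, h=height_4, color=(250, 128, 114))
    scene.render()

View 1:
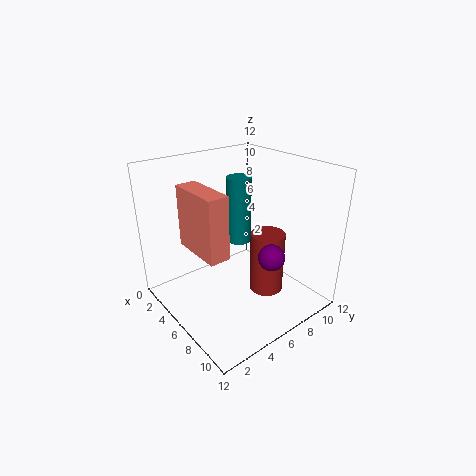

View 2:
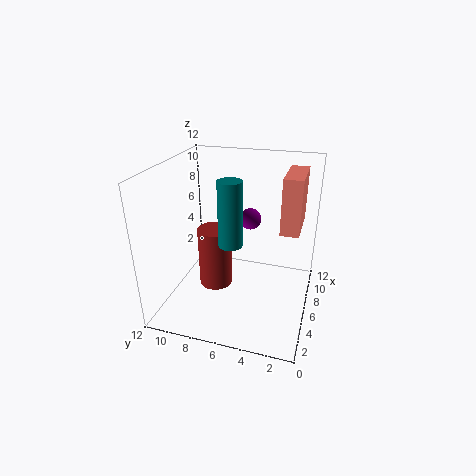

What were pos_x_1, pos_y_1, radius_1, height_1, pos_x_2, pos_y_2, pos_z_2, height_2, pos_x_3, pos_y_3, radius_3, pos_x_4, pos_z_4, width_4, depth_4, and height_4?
pos_x_1 = 7
pos_y_1 = 8.5
radius_1 = 1.5
height_1 = 5.5
pos_x_2 = 5.5
pos_y_2 = 6.5
pos_z_2 = 5.5
height_2 = 5.5
pos_x_3 = 10
pos_y_3 = 6
radius_3 = 1
pos_x_4 = 5.5
pos_z_4 = 7
width_4 = 4
depth_4 = 1.5
height_4 = 4.5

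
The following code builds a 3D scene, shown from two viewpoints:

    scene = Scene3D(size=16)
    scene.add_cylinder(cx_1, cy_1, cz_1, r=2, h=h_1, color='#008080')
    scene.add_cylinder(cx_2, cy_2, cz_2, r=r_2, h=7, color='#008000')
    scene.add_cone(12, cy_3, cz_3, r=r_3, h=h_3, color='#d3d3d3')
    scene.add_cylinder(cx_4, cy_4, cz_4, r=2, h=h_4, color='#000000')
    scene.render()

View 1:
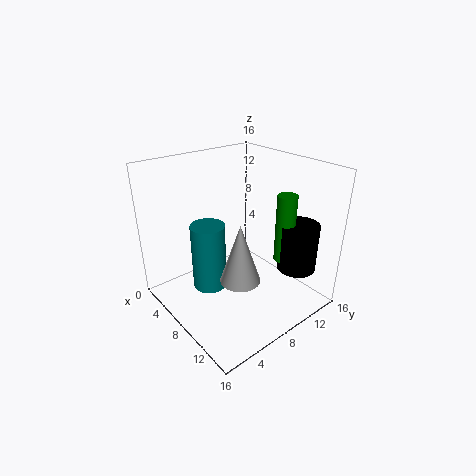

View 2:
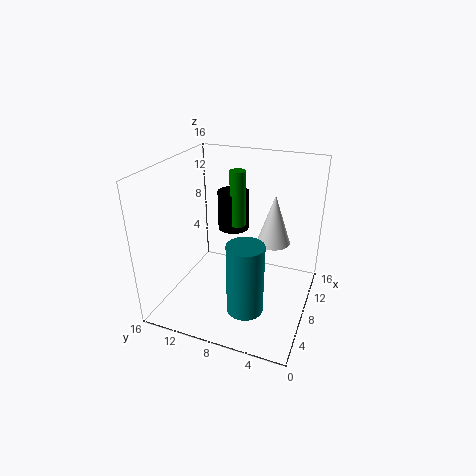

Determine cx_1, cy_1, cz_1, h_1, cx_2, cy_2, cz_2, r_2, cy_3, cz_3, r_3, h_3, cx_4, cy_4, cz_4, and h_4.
cx_1 = 5, cy_1 = 6, cz_1 = 1, h_1 = 8, cx_2 = 13, cy_2 = 10, cz_2 = 7, r_2 = 1, cy_3 = 5, cz_3 = 6, r_3 = 2, h_3 = 6, cx_4 = 14, cy_4 = 11, cz_4 = 6, h_4 = 5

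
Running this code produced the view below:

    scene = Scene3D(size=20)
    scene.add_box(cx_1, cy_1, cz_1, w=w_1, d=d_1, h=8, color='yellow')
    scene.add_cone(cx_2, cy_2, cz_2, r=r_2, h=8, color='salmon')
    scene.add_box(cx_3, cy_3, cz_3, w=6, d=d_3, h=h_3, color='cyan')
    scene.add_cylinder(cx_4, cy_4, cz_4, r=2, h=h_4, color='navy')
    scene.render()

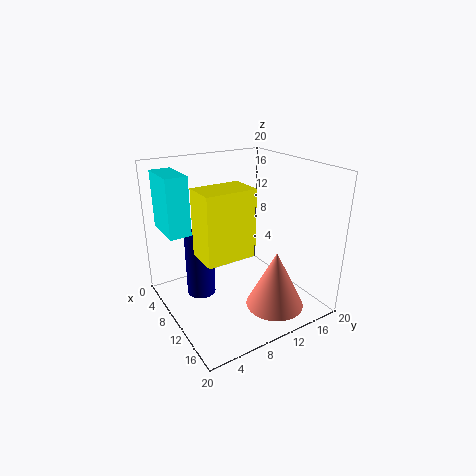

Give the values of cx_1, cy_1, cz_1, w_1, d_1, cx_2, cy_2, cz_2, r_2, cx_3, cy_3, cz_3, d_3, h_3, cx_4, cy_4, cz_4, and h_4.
cx_1 = 13, cy_1 = 2, cz_1 = 11, w_1 = 4, d_1 = 6, cx_2 = 15, cy_2 = 13, cz_2 = 1, r_2 = 4, cx_3 = 2, cy_3 = 1, cz_3 = 11, d_3 = 3, h_3 = 8, cx_4 = 8, cy_4 = 5, cz_4 = 2, h_4 = 9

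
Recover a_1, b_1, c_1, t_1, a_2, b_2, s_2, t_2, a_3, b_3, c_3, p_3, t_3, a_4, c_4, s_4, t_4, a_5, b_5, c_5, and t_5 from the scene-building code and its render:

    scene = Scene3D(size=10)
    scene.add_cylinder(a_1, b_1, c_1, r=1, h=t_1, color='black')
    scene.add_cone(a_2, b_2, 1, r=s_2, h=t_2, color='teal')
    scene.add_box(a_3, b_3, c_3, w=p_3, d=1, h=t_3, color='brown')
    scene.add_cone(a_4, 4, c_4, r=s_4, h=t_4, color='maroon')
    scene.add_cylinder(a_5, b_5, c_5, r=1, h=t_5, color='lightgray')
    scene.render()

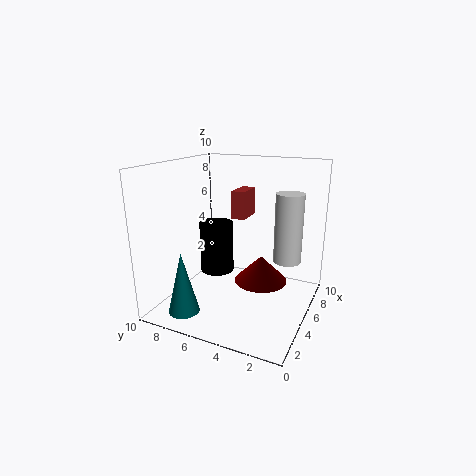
a_1 = 2, b_1 = 5, c_1 = 4, t_1 = 3, a_2 = 1, b_2 = 7, s_2 = 1, t_2 = 4, a_3 = 6, b_3 = 5, c_3 = 6, p_3 = 2, t_3 = 2, a_4 = 7, c_4 = 1, s_4 = 2, t_4 = 2, a_5 = 7, b_5 = 2, c_5 = 3, t_5 = 5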